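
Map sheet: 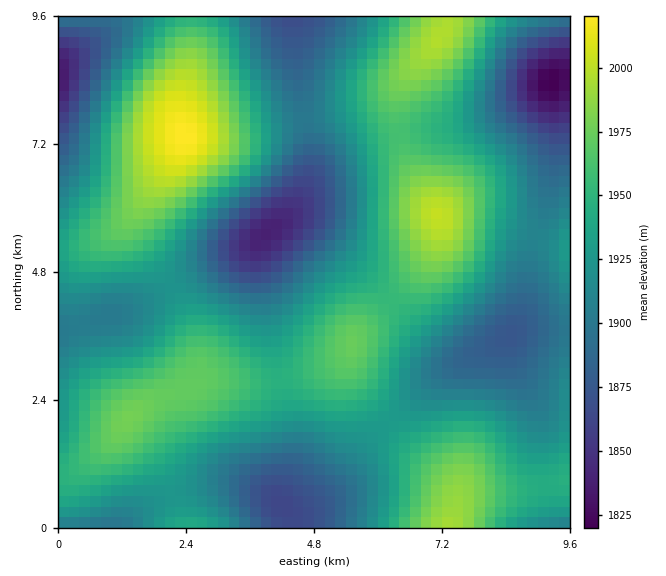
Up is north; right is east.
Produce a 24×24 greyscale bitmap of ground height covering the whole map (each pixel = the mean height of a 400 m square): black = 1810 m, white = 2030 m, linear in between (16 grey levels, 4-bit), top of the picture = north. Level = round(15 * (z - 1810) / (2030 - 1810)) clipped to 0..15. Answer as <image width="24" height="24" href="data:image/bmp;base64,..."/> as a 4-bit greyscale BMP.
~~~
<image width="24" height="24" href="data:image/bmp;base64,Qk2WAQAAAAAAAHYAAAAoAAAAGAAAABgAAAABAAQAAAAAACABAAATCwAAEwsAABAAAAAAAAAAAAAAABEREQAiIiIAMzMzAERERABVVVUAZmZmAHd3dwCIiIgAmZmZAKqqqgC7u7sAzMzMAN3d3QDu7u4A////AHdniIhkREZ5rMyph5mIiHdURFV4q8y6maqZiHZVRVZ4q8ypmZq6qYd2Zmd4mrupiJq7upmId4iImaqYeIq7u7qpmZmYiIh3Z4mru7uqmaqpd2ZmZ3iZq7upmqupdlVVZ3d4mqqZmqu6h2VVVmZniZmIiau6mHZUVndneId2eJqqqYdlVoiIiHZVV4maq6h2Z5mZmGUzRXiavLqHeJq7qHQyJFeKzcuXeIq7uoZDI0aKzduXd3m8zKhkM0aKzcuYZmis3cuXVEaKvLqXZVes3u25ZVeauqmHVVes7u25dmeaqph1REac3u24dnirqpdkIjWK3dyoZniru6hTESRpvMuXVWirzLljITRXq8qGVVeKzcp1M1VWiql1RFZ5vNuXZQ=="/>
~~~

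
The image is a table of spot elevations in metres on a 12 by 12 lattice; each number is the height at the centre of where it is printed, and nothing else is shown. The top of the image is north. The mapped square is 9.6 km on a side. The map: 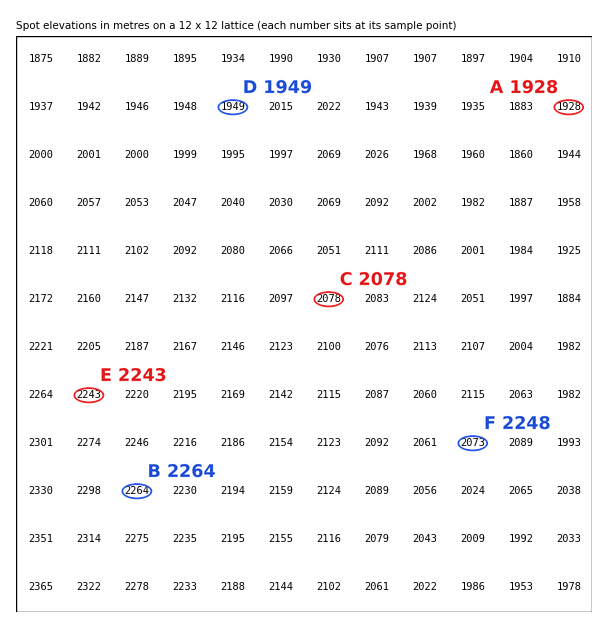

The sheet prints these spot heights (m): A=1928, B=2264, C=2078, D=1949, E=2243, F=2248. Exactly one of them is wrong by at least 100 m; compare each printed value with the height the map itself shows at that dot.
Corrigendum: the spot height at F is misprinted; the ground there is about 2073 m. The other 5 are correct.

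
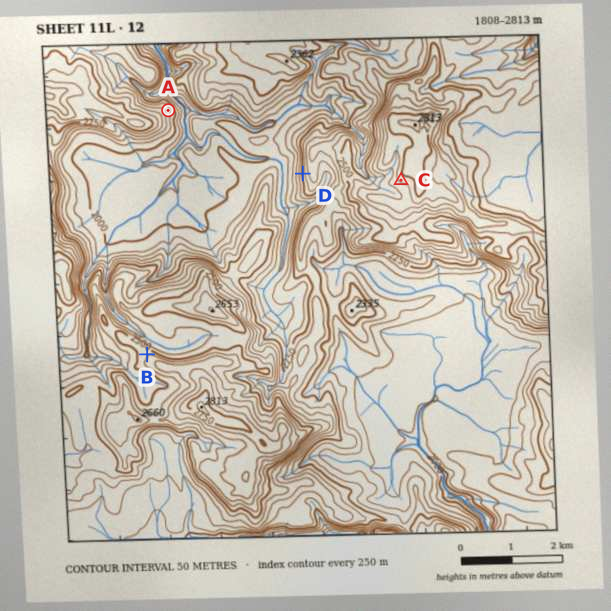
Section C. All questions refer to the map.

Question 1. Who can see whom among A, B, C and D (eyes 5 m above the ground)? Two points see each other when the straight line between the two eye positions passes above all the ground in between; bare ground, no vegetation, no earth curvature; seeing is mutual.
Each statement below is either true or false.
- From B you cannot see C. true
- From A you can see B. false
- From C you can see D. false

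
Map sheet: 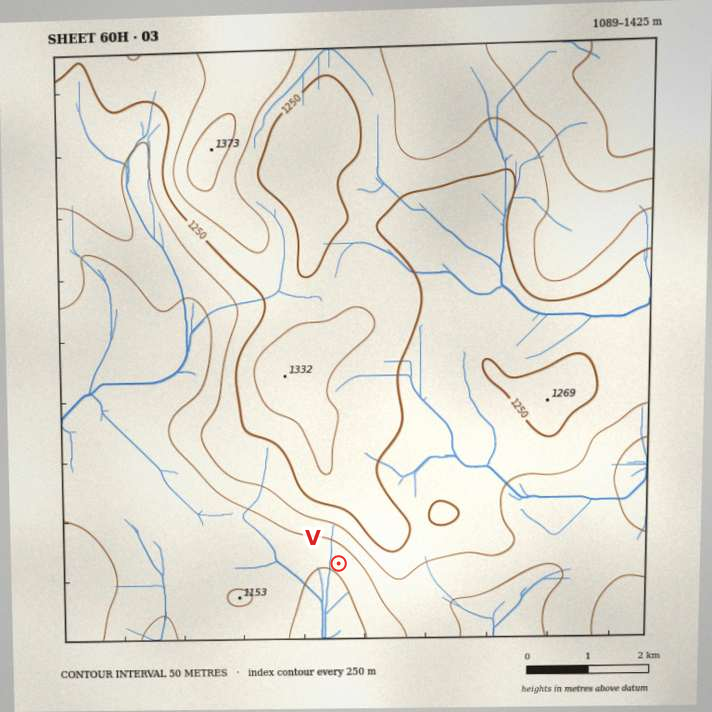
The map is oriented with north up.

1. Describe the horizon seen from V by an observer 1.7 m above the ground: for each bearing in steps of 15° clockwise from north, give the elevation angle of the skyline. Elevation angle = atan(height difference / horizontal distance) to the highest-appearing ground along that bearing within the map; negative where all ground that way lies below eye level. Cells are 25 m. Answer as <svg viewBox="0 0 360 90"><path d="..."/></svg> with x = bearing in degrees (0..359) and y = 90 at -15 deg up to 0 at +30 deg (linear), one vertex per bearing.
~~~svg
<svg viewBox="0 0 360 90"><path d="M0 43l15-2 15-2 15-2 15 0 15 3 15 4 15 4 15 4 15 4 15 4 15 2 15 0 15 0 15-1 15-2 15-1 15-1 15 2 15-1 15-2 15-3 15-4 15-4"/></svg>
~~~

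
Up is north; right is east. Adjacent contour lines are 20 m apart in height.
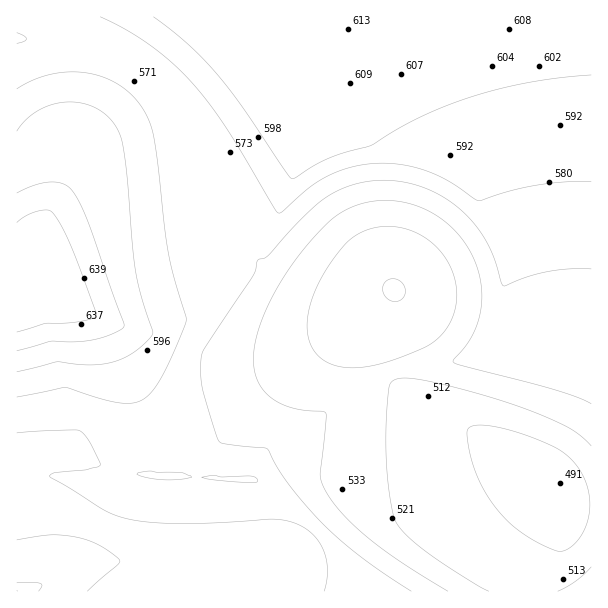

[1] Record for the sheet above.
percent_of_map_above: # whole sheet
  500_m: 97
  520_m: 85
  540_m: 74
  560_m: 57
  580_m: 34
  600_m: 21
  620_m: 4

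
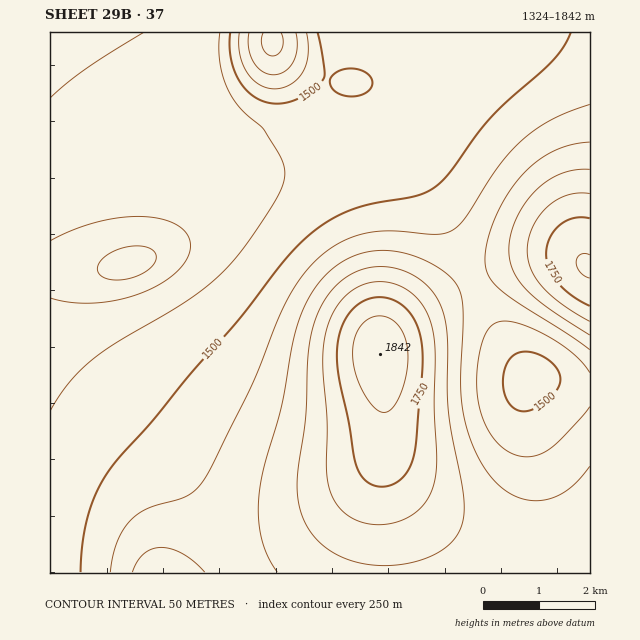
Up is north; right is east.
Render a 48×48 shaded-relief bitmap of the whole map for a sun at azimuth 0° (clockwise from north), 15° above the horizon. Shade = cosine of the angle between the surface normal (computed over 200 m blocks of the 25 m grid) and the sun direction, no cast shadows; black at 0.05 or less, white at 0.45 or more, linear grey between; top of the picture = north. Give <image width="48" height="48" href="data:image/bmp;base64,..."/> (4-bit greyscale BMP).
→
<image width="48" height="48" href="data:image/bmp;base64,Qk32BAAAAAAAAHYAAAAoAAAAMAAAADAAAAABAAQAAAAAAIAEAAATCwAAEwsAABAAAAAAAAAAAAAAABEREQAiIiIAMzMzAERERABVVVUAZmZmAHd3dwCIiIgAmZmZAKqqqgC7u7sAzMzMAN3d3QDu7u4A////AIiIiJqru6mYiHd3ZmZmZmZmZ3d4iIiIiIiIiZqru6mYiHd3ZmZmVmZmZ3d4iIiIiIiIiZqruqmYiHd3ZmZlVVZmZ3eIiIiIiIiImZqqqpmYiId3dmZVVVVmZ3iIiJmYiIiImZqqqpmYiId3dmZVVVVmZ3iImZmZmIiImZqqqZmYiIh3d2ZlVVVmd4iJmZmZmYiImZmqmZmYiIiId3ZmVVVmd4iZmqqZmYiJmZmZmZmYiIiIh3dmZVZmeImaqqqpmYiJmZmZmZmYiIiIiHd2ZmZneJmqqqqqmYiImZmZmZmZiIiIiId3ZmZ3iJmqqqqqmYiImZmZmZmZmZmYiIh3d3d3iZqqqqqqqYiImZmZmZmZmZmZiIh3d3d4iZqqqqqqqoiImZmZmZmZmZmZiIh3d3d4iZqqqqqqqoiImZmZmZmZmZmYiId3d3d4iZmqqqqqqoiImZmZmZmZmZmYiHd2Zmd4iJmZmZqqqoiImZmZmZmZmZmYiHdmZmd3iIiZmZmZmYiJmZmZmZmZmZmYiHdmZmd3eIiIiImZiImZmZmZmZmZmZmYiHdmZmd3d4h3iIh3dpmZmZmZmZmZmZmYiHd3d3d3d3d3d3ZlVJmZmZmZmZmZmZmZiIiIiIiIiHd2ZlVDMpmZmZmZmZmZmZmZmZmZmZmZiHdmVUMhEZmaqqqZmZmZmZmZmZqqq7qpmIdmVDIQAJqqqqqqqpmZmZmaqqu7zMu6mYdlQyEAAJqru7u6qqqZmZmqq7zN3dzLqYdlQyEQEZqrzMzLuqqpmZqqu8zd7u3LuodlQyIiI5mqvN3cu6qqmaqqu83e7u3cuph2VDMzRYiJmrzMu6qpmaqqu83e7u3cuph2ZVVVZnd3d3iaqqmZmZqqu83e7u3cupiHdmZ3iHdmVEVXeJmZmZmqu8zd7t3MupmIh4iJmXdmVERFZ3iJmZmqq7zN3dzLuqmZiZmaqnd2ZVVVZneIiZmaqrvMzMy7qqmZmaqru3d3dmZmZneIiImZqqu7u7u6qqmaqqu7zIh3d3d3d3eIiIiZmaqqu7qqqqqqqru8zIiId3d3d3eIiIiJmZmqqqqqmZqqq7vMzIiIiIh3d4iIiIiIiJmZmZmZmZmqq7vMzIiIiIiIiIiIiIiIiIiImZmZmZmqq7vMzIiIiIiIiIiIiIiIiIiIiIiImZmaq7vMzIiIiIiIiIiIiId3d3d3iIiIiZmaqru7u4iIiIiIiIiIiHd3d3d3d3iIiJmaqru7u4iIiIiIiIiIh3Znd3d3d3eIiImZqqq7u4iIiIiIiIiIdlRFZ3d3d3eIiImZmqqqqoiIiIiIiIiHZDIjVnZnd3eIiImZmaqqqoiIiIiIiIiHUxESRnd3d4iIiImZmZqqqoiIiIiIiIiGQhESRniIiIiIiImZmZmZmYiIiIiIiIiGQyIjRomZmZmZmZmZmZmZmYiIiIiIiIiGVENEZ5qqqZmZmZmZmZmZmYiIiIiIiIiHdmZmeJqqqqmZmZmZmZmZmIiIiIiIiIiId3d4iZqqqqmZmZmZiIiIiA=="/>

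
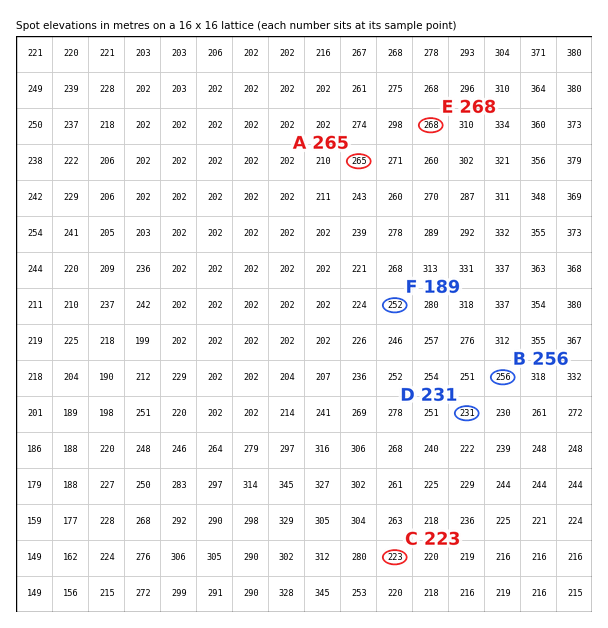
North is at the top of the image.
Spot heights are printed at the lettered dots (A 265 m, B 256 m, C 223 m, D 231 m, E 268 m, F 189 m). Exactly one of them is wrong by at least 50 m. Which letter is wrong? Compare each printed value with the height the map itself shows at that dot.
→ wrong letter F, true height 252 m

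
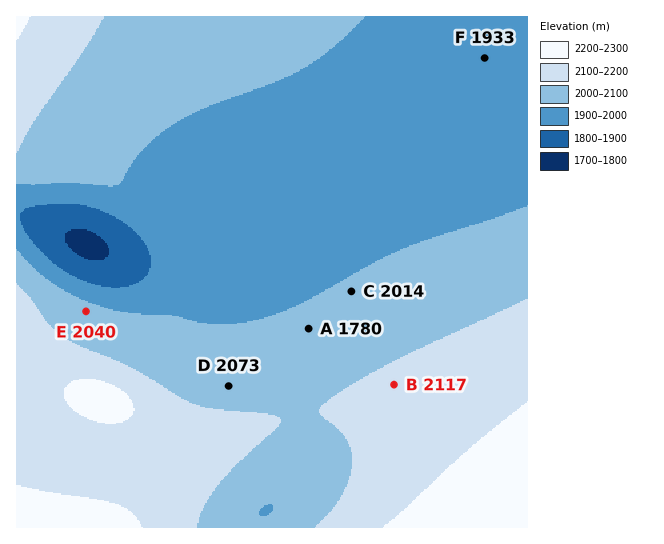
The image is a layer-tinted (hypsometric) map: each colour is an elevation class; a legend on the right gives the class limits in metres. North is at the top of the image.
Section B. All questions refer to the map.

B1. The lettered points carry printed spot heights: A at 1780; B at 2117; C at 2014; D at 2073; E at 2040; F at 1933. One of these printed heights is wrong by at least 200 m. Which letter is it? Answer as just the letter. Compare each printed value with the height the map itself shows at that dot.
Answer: A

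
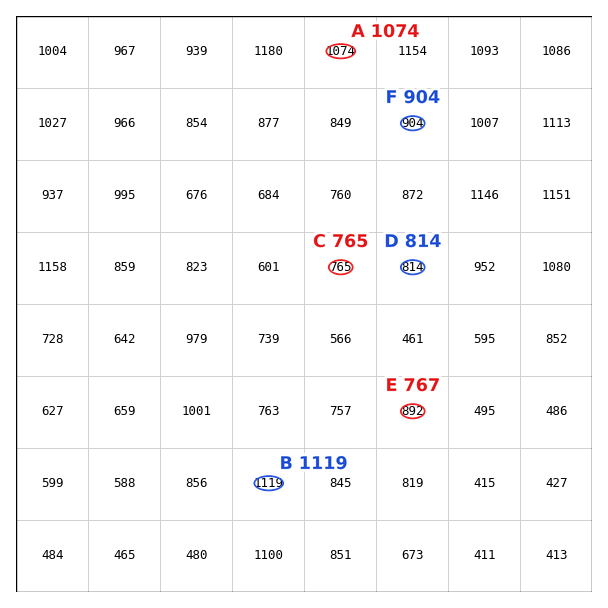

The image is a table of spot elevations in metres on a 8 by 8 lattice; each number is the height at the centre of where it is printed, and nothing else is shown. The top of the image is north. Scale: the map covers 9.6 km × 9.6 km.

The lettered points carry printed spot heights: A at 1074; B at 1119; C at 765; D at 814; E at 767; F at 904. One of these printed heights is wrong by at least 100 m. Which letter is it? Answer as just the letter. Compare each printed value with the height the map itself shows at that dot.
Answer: E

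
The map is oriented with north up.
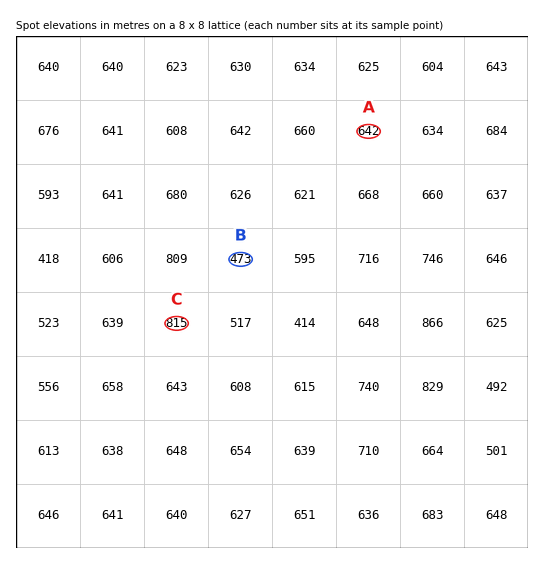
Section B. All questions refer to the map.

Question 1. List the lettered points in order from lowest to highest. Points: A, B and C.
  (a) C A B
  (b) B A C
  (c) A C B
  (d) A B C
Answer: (b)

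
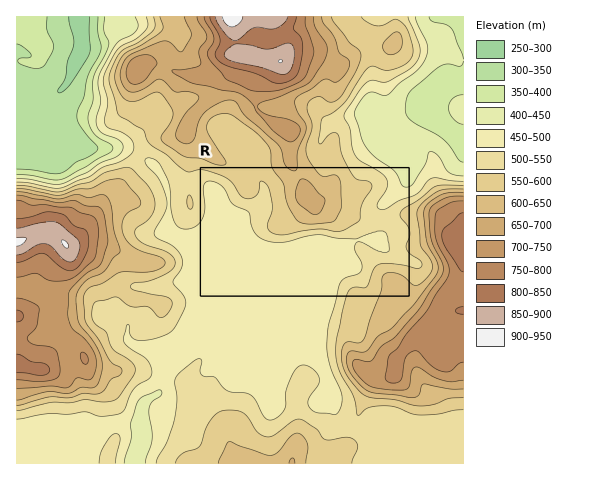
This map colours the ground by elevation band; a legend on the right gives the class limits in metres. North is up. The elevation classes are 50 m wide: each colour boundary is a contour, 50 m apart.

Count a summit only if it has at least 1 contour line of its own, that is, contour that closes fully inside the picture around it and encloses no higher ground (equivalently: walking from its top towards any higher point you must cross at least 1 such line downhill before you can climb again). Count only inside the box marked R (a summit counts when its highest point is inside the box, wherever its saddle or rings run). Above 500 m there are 1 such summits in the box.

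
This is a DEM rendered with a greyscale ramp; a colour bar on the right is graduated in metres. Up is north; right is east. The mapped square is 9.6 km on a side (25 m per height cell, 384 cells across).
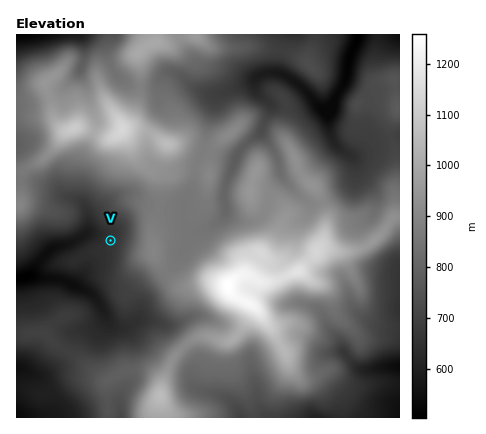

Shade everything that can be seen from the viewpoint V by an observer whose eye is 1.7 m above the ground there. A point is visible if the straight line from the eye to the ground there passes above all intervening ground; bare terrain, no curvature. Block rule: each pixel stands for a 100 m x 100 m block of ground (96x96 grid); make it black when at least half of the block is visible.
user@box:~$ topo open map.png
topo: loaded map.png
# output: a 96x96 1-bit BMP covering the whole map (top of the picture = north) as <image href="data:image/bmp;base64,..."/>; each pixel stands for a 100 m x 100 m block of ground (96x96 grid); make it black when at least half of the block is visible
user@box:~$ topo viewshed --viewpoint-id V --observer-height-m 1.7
<image width="96" height="96" href="data:image/bmp;base64,Qk2+BAAAAAAAAD4AAAAoAAAAYAAAAGAAAAABAAEAAAAAAIAEAAATCwAAEwsAAAIAAAAAAAAA////AAAAAAAAAAAEAAAAAAAAAAAAAAAGAAAAAAAAAAAAAAAHAAAAAAAAAAAAAAAHgAAAAAAAAAAAAAAHwAAAAAAAAAAAAAAD4AAAAAAAAAAAAAAD+AAAAAAAAAAAAAAD+AAAAAAAAAAAAAAB/AAAAAAAAAAAAAQA/AAAAAAAAAAAAB8A/AAAAAAAAAAAAB/A/AAAAAAAAAAAAD/8cAAAAAAAAAAAAP/4AAAAAAAAAAAAAf/wAAAAAAAAAAAAA+AAAAAAAAAAAAAAB8AAAAAAAAAAAAAAH4AAAAAAAAAAAAAAPwAAAAAAAAAAAAAAYgAAAAAAAAAAAAAAwAAAAAAAAAAAAAA/gAAAAAAAAAAAAAD/gAAAAAAAAAAAAAD/gAAAAAAAAAAAAAD/wAAAAAAAAAAAAAD//4AAAAAAAAAAAAD//4AAAAAAAAAAAAD//4AAAAAAAAAAAAD//wAAAAAAAAAAAAD/+AAAAAAAAAAAAAAf4AAAAAAAAAAAAAAAAAAAAAAAAAAAAAAAAAAAAAAAAAAAAAAAAAAAAAAAAAAAAAAAAAAAAAAAAAAAAAAAAAAAAAAAAAAAAAAAAABAAAAAAAAAAAAAAABgAAAAAAAAAADAAABwAAAAAAAAAADwAwB4AAAAAAAAAAB4A8B8AAAAAAAAAAB8AOB+AAAAAAAAAAB/ADz+AAAAAAAAAAB/gB//AAAAAAAAAAB/+Af/AAAAAAAAAAB//gP/AAAAAAAAAAB//4f/AAAAAAAAAAB/////AAAAAAAAAAB/////AAAAAAAAAAB/////AAAAAAAAAAB/P/P+AAAAAAAAAAB/D/H+AAAAAAAAAAB+A/D+AAAAAAAAAAB+A/h4AAAAAAAAAAA+A/gAAAAAAAAAAAA/D/8AAAAAAAAAAAA///+AAAAAAAAAAAA////AAAAAAAAAAAA////wAAAAAAAAAAA////wAAAAAAAAAAA////8AAAAAAAAAAA////+AAAAAAAAAAAf///+AAAAAAAAAAAH//58AAAAAAAAAAAB///8AAAAAAAAAAAA///8AAAAAAAAAAAAf//8AAAAAAAAAAAAf//4AAAAAAAAAAAAP//4AAAAAAAAAAAAP+DwAAAAAAAAAAAAH+AAAAAAAAAAAAAAB+AAAAAAAAAAAAAAAIAAAAAAAAAAAAAAAAAAAAAAAAAAAAAAAAAAAAAAAAAAAAAAAAAAAAAAAAAAAAAAAAAAAAAAAAAAAAAAAAAAAAAAAAAAAAAAAAAAAAAAAAAAAAAAAAAAAAAAAAAAAAAAAAAAAAAAAAAAAAAAAAAAAAAAAAAAAAAAAAAAAAAAAAAAAAAAAAAAAAAAAAAAAAAAAAAAAAAAAAAAAAAAAAAAAAAAAAAAAAAAAAAAAAAAAAAAAAAAAAAAAAAAAAAAAAAAAAAAAAAAAAAAAAAAAAAAAAAAAAAAAAAAAAAAAAAAAAAAAAAAAAAAAAAAAAAAAAAAAAAAAAAAAAAAAAAAAAAAAAAAAAAAAAAAAAAAAAAAAAAAAAAAAAAAAAAAAAAAAAA="/>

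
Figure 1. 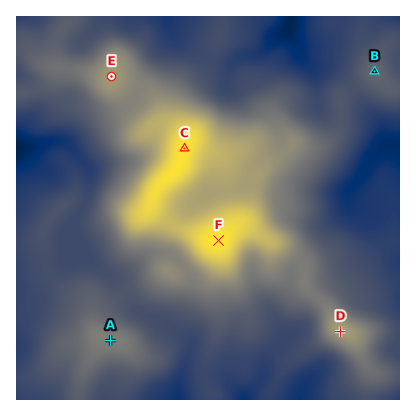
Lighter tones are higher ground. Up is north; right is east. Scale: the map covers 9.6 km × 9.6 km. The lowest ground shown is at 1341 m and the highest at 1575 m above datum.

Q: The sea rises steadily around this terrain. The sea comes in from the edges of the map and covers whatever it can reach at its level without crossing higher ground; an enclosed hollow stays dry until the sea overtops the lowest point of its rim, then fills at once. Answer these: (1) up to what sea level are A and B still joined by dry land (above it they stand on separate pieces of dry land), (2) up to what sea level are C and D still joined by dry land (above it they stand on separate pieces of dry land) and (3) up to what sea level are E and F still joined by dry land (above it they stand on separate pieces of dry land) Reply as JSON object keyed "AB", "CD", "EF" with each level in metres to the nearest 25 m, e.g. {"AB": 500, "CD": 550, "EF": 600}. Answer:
{"AB": 1400, "CD": 1450, "EF": 1475}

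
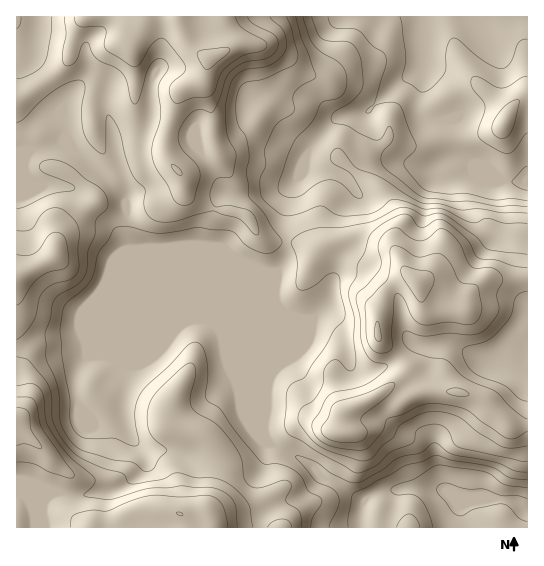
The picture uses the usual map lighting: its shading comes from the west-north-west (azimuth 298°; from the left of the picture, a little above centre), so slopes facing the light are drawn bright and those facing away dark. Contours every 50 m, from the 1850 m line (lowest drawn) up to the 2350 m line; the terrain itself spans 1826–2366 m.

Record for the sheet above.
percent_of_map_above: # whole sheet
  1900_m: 91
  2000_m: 81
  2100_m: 55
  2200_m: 23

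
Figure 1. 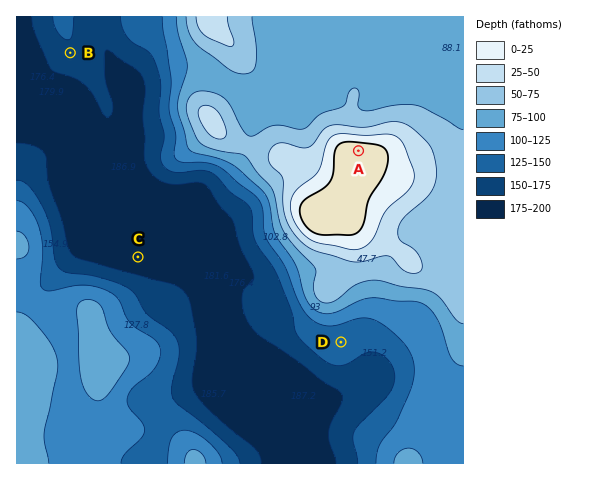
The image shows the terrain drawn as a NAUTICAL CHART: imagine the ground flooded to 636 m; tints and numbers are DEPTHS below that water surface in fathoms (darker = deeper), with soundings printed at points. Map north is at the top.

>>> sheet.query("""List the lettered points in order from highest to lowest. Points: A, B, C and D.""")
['A', 'D', 'B', 'C']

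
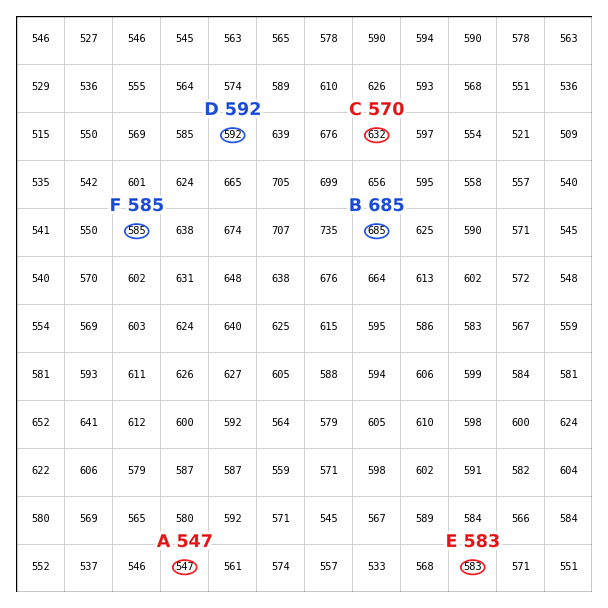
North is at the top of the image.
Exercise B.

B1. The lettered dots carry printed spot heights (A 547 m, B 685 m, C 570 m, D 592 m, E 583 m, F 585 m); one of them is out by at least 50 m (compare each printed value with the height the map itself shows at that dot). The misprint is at C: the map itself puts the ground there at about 632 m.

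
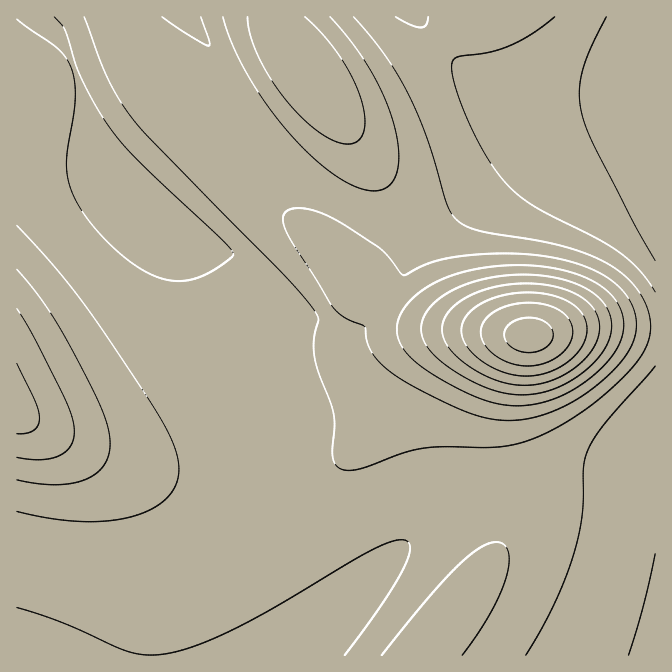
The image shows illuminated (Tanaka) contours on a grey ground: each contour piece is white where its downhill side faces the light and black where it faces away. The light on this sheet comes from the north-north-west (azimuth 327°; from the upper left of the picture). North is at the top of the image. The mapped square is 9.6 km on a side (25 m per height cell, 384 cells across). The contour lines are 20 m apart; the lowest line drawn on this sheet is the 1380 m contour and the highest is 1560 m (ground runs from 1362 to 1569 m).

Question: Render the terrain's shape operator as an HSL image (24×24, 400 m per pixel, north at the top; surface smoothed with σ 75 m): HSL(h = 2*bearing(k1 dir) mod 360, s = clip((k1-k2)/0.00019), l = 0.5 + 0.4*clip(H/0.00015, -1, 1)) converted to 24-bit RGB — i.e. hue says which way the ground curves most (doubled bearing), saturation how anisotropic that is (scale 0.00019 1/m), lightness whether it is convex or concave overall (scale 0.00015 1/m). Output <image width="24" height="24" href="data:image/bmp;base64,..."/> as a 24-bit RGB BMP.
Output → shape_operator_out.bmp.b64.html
<image width="24" height="24" href="data:image/bmp;base64,Qk32BgAAAAAAADYAAAAoAAAAGAAAABgAAAABABgAAAAAAMAGAAATCwAAEwsAAAAAAAAAAAAAgHx8gHx8gXx8gnt8hnt/j3mDmnaJnnaLj3iEYIlyOI5fLo5ZTYxmm3J1xHKMx3SOqXmIfnyKboiFb4eDdoWBe4OAfYKAfYKAgXt6gXx6gX16gX56gX57hXx9jXuDmHiJnneNkXmIY4l2Oo9jL45cT41mn3VyxHSHwXaLoHuJeIGIb4iIcoaFeYSCfIKBfYKBgnt2gn12goB2goJ3f4J5f4J8g39+i32Fl3qMnniPknqLZYl7PI9nMo9eUo5jpHtywnWCuHeJl3yNdX+JcYSHdoSFe4OCfYKBhXxvhYFvhIZwfoZyeYV1eIV5e4SAf4CEi36Kl3qOnniRk3qOZomAQI5qN49eV5FbqINyu3Z9rHmLjnqRdHuJdoCFeoKDfIKCin5ji4pkgYxndI1rb4x0c4uAdomGeoSHfn2GjX2Ml3qPnniSk3mRZ4mERY1tP5BcaZZaqYtwr3d6nnmNhneOd3iGen+DfIKCkoZWipZZb5peY5xuaJiEbpOPc4iNd4GJen2HgnyHjXyLl3qOnXiSk3iTaYiJTotsSpFSfJxZpJJqnnZ0kneJhniJfnyDfYGBnaBTba5YW7V4Xq+aY6CjaomYcH6PdXqKeHmHfnuGhX2HjXyJlXqNmneTkXWTbn6FXIZgaZNOiJ9OmJtcjoRuh3l8hH2Df3+Cd7uDcdGsY8vHXZ63YH+jZ3OWbnGOdXSJe3iGf3uFgn2Ehn2Ei3yFk3eJmHGOlGqJiWZok4pQk6I5f6I0a5ZEaoxedoV1foKDkOLVfs3UZ466XWanZGGYbmiQdW6KenSHfXiFgXqEg3yChXp8iHV1jW1ukmBol1Benj9BrVYqu5IVmrYKUqQNM5kfQZNBZYhngcaue5CgdmeXdWGSdWSOd2qKem+IfXSGgHeEhHmDhXZ9iW9zjWNkklRTlEFAlC0vnh8bvjIH3XsA3+AAWsEAC6AADZMeMY4/dpx5gXeEfmeJemOLeWaKemuIfHCGfnSFgXeEhnWFinCEkWaBmlh8o0d3qzh2six+xSeO2EmU3Y+V39WvjdeFHOR0CLlyFqVyeoyLfG+Ie2aLemSKe2iIfG2GfXKFfnWEfnaFf3SIgm2QiGOcklenk0zCkkXah0nugmT5qqX709L52tX229P4o6v4O4/+A6D+fXOQf2ePf2ONfmSKfmmHfm+FfXSDfHeDeXiEdXWIjliQmgAczb8MAL5NLnDwXnX4gJ3/scj+09342tf05NP43ML+lHj/M0T+jWmSi2KPh2KMhGaIgWyFf3KDfXaCe3mBenuBiz1WfgAoWdXAs9bUmODXAImkPtfcT9/rdt/rpdXkwb/h4rHp8on06Vn2tTngkGCBjF+CiGODhWmDgnCDfnWBfHmAgXeAiBc0oAcuYdSzXNuqcdaZo9OeACKDGLcfDsAQK8QObccUw8kZ0HsT2SwK2gkZxBk4jVxviGF1hWd6gm59gHSAfHh/hGl1fgIkxSBWbtS9bc6za8ugYtOGzT4UhRMtPbEkPKYaUZwSc5oKmpwFn3wFpF0MrkUXtDgmiV9lhGdvgW52fnV7fHl+iFNpegAoSNC4btXAb8q6c8Csb76NpwoAoC8QXbZSTa5WT5dRZItMfo1Dk5A9loI+lnRFmWdPoVpYhWtngHBvfXZ3e3p8iURniAA5Y9GybtO8XMOBVMGGjLVRewALuWoocMBkY7t5YqaNZ4uNb319f35vhoFriX9siHtviXZzj3V8gnpxfn13eX57iUx5kABTbNSqbNS1W3Olna17o880SwAguJhJfsltbM19Z7iXY42dZWWKeG6Bf3Z3g393hIJ4g4B6g318hnyAe4J4eYJ+dW+EgwB2dNGYb9emdkepaKhwc6Z4lABjsTZsh8p3eduEcsyYZ6OqYVyTeF6JgmyAgXl1hIR2gYR4gIN6gIF9gX5+eImGd4SIdRmQjC/Vd9eEQoq4VKildKeDnRt/nAxrh8J/heGPgN2bc7mrYFudfE+RilqIhWtyhoBwg4hxfodze4V2e4J5fYB8coiXbm6UXwCMitJ7dcdpgEKfcbCQgVCmcgBif7OFiuGYjOafgcujZ26kgkWalEaUjVl5i21ojYhrhY1reotsdIhvc4RzeIJ5YnOsfCurlwvBl9Z2q1KSarafbK2qbQBocVuuh9mcjeigidueeqaqikiemDabl0WIlFpwlXJlloxmi5RmeZBmbYxobIhvcYR3myKnVwA5bNRNkclyarGnbL2xkgGdjR6pfsqli+ehi+OdhLiSlVqbnDKcmzWTm0qFnF1wnnFkn4xllpxke5ZiZ5BiZYxsaoh2"/>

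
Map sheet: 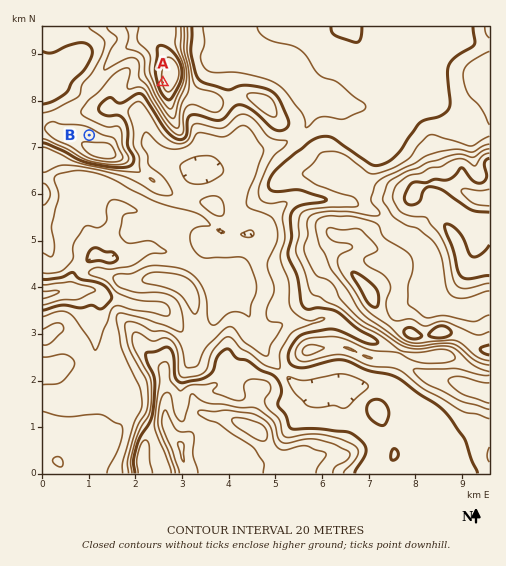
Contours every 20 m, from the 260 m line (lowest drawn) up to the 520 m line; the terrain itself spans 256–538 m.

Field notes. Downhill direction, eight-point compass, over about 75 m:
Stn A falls W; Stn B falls NE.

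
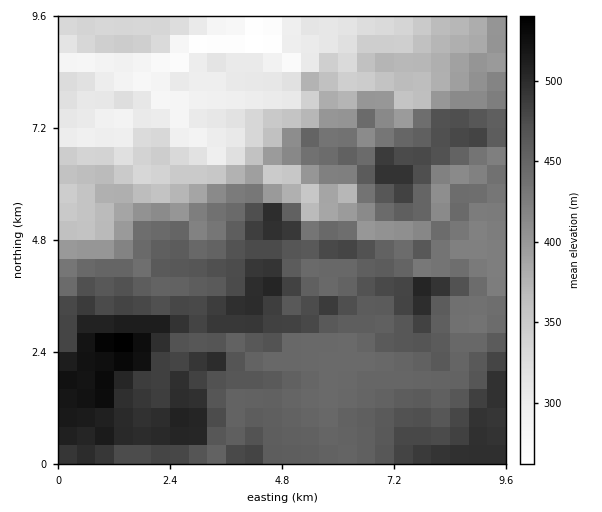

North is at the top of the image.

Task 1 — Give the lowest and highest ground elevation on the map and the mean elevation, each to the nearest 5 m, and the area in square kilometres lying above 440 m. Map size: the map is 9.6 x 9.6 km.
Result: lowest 245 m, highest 550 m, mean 420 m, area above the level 50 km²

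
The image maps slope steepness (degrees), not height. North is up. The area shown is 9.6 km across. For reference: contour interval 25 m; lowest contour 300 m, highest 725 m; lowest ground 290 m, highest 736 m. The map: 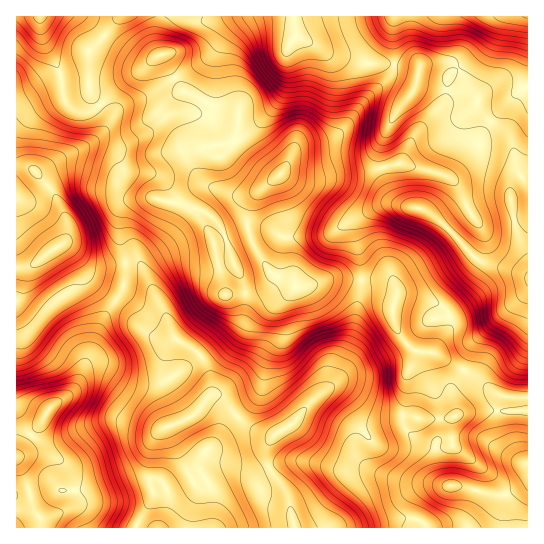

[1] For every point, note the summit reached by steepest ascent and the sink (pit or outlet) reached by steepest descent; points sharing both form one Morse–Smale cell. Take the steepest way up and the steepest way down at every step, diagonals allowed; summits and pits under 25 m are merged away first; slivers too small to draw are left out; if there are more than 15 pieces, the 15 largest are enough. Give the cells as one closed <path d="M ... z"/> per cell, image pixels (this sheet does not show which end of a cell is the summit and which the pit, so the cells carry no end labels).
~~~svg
<path d="M211 187l-8 0-5 2-13 14-15 0-19-6-16 3-9 4-6 10 0 27 5 21 12 1 4 3 26 51 8 21 19 11 9 9 5 11 4 16-1 9-18 22-30 12-7 7-4 8-3 18 0 21 3 8 6-1 20-12 6-6 1-6 12 22 0 11-5 16-1 13 20 1 2-29-4-14 2-3 7-7 8-4 16 0 12 2 15-5-2-21 4-8 7-7 15-8 12-17 16-14 5-1 0-3 9 4 9 9 17 27 13 14 11 4 13 0 12-4 25 4 0-3-13-3-9-5-8-7-3-13-31-4-24-21-8-4-11 2 8-12 4-16 13-30 8-42 0-9-31-1-24 8-11 0-4-6-18-6-1 4-14 12-9 2-24 1-12-51 35-12-1-18 10-20-26 2z"/><path d="M458 68l-10 9-1 18-3 7-31 35-14 27-33 8-24 1-23 6-16 0-21-6-26 21-9 19 1 18 11 24 14 20 18 6 4 6 11 0 24-8 31 1 0-14-8-33 0-8 8-9 20-11 14-1 24 4 15 8 44 44 50 15 0-104-11-8-8-26-29-26-3-5 0-8-12-15z"/><path d="M137 263l-12 0-1 23-24 39-9 29-14 31-10 11-19 14-8 15-23 30 18-2 12 2 12 5 8 7 6 16 0 16-6 10 16-5 8 0 18 5 36 19 45 0 7-30 0-11-12-22-1 6-6 6-25 14-4-9 2-33 5-14 7-7 30-12 8-9 11-17-1-12-8-20-9-9-19-11-31-68z"/><path d="M174 79l-21 14-32 14-16 23-10 10-59 33 15 16 14 28 3 12-3 12-2 2 7 4 21 18 11 2 21-3 2-2-5-21 0-27 3-7 8-6 20-4 19 6 15 0 18-16 8 0 20 8 15 0 13-4 18-14-7-2-11-8-23-25 3-17-1-13-25-7-22-12-9-2z"/><path d="M65 244l-12 5-20 16-17 4 1 187 23-31 8-15 19-14 10-11 14-31 9-29 24-39 1-23-30 4-8-4z"/><path d="M293 16l-43 0-8 4-17 14-9 15-13 12-28 17 7 13 9 2 22 12 25 7 1 13-3 17 23 25 14 9 5 0 6-6 9-19 6-6 31-6 11-7 26-34 24-23 4-10-26-1-18-7-20-2-35-18z"/><path d="M395 204l-14 1-20 11-8 9 2 14 5 18 1 22 25 1 10 7 2 8 23 2 20 8 7 8 3 10-18 30 30 16 10-26 55-53 0-13-17-8-20-4-13-5-44-44-15-8z"/><path d="M310 461l-24 0-17 6 18 26 8 35 63 0 40-9 21 1 7 8 77-1 0-32-18-2-28-8-51-4-41-12-26 0z"/><path d="M466 371l-5 2-9 14 0 10 4 13 0 5-5 8 1 22-16 2 0 16 3 10 4 8 6 4 14 2 28 8 12 0 0 32 24 1 1-130-21-1-9-2z"/><path d="M450 61l-20 2-11 5-25-3-3 10-24 23-26 34-11 7-31 6-6 6-12 22 22 6 16 0 23-6 24-1 33-8 14-27 32-38 3-22 9-8z"/><path d="M39 16l-23 1 0 149 10 1 9 5 12-4 15-11 28-13 14-13 5-9-2-11-6-6-11 7-12 0-13-10-4-25-17-35z"/><path d="M330 391l-7 1-10 8-20 24-15 8-7 7-4 8 0 15 2 5 17-6 24 0 29 8 26 0 41 12 42 4-5-4-6-12-2-22-16-4-9 0-12 4-13 0-11-4-13-14-17-27z"/><path d="M386 280l-25 1-8 50-13 30-4 16-7 10 10 0 8 4 24 21 31 4 5-19 0-22 9-24-15-13-6-13-2-20 4-14-2-5z"/><path d="M527 16l-28 0-15 30-25 23 6 14 12 15 0 8 3 5 29 26 8 26 10 8z"/><path d="M407 295l-9 0-5 10 2 20 6 13 15 13-9 24 0 22-4 18 15 4 35-2 3-2 0-5-4-13 0-10 12-17-31-17 16-26 0-12-8-10-8-4z"/>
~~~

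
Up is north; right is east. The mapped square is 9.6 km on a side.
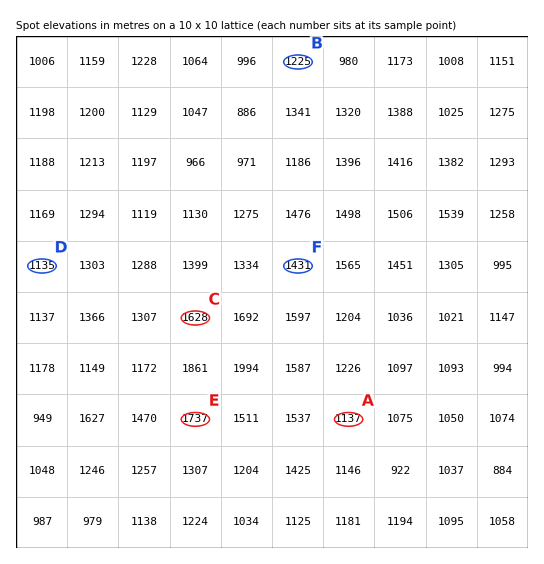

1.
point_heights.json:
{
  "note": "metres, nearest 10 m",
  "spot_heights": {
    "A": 1140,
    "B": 1230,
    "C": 1630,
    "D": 1140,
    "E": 1740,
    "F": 1430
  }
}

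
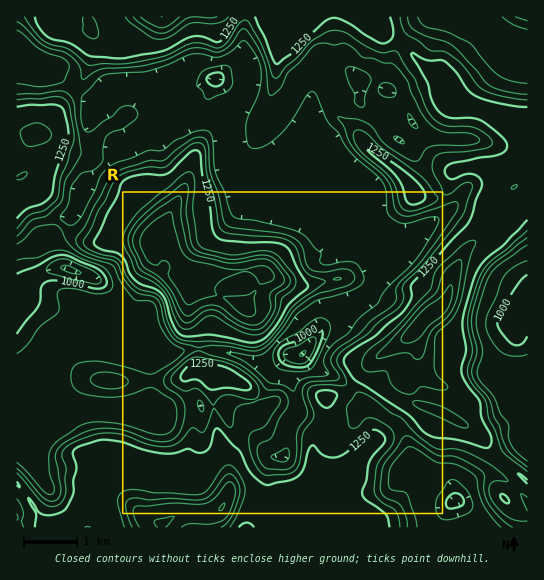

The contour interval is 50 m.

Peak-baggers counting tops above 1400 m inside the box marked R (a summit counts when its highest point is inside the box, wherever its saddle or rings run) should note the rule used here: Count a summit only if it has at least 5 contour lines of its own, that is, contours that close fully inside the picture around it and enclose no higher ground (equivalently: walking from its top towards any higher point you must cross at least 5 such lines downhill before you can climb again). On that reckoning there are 1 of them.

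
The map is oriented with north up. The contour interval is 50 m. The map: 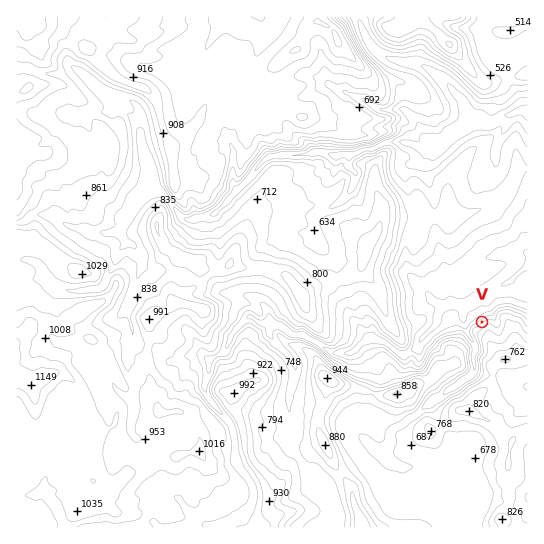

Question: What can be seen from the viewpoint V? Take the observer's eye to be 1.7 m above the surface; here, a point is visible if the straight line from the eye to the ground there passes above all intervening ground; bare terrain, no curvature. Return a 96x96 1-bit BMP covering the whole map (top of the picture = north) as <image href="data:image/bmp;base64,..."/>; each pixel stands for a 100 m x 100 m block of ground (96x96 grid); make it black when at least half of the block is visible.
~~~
<image width="96" height="96" href="data:image/bmp;base64,Qk2+BAAAAAAAAD4AAAAoAAAAYAAAAGAAAAABAAEAAAAAAIAEAAATCwAAEwsAAAIAAAAAAAAA////AAAAAAAAAAAAAAAAAAAAAAAAAAAAAAAAAAAAAAAAAAAAAAAAAAAAAAAAAAAAAAAAAAAAAAAAAAAAAAAAAAAAAAAAAAAAAAAAAAAAAAAAAAAAAAAAAAAAAAAAAAAAAAAAAAAAAAAAAAAAAAAAAAAAAAAAAAAAAAAAAAAAAAAAAAAAAAAAAAAAAAAAAAAAAAAAAAAAAAAAAAAAAAAAAAAAAAAAAAAAAAAAAAAAAAAAAAAAAAAAAAAAAAAAAAAAAAAAAAAAAAAAAAAAAAAAAAAAAAAAAAAAAAAAAAAAAAAAAAAAAAAAAAAAAAAAAAAAAAAAAAAAAAAAAAAAAAAAAAAAAAAAAAAAAAAAAAAAAAAAAAAAAAAAAAAAAAAAAAAAAAAAAAAAAAAAAAAAAAAAAAAAAAAAAAAAAAAAAAAAAAAAAAAAAAAADgAAAAAMAAAAAAAAHwAAAAAHAAAAAAAAPwAAAAABAAAAAAAAfAAAAAAAAAAAAAAAfAAAAAAAAAAAAAAAYAYAAAAAAAAAAAAAwA4AEAAAAAAAAAABAAAAMAAAAAAAAAAAAADAcAAAAAAAAAAAAADg8AAAAAAAAAAAQAH48AAAAAAAAAAAwAH88gAAAAAAAAAAwAP8dwAAAAAAAAABwAP+fwAAAAAAAAABgAf+fyAAAAAAAAADgAf//8AAAAAAAAADgAf//+AAAAAAAAADAA////AAAAAAAAAHAA////gAAAAAAAAGAA////4AAAAAAAAIAD////8AAAAAAAAAAP////8AAAAAAAAAAH////8AAAAAAAAAAH////8AAAAAAAAAAH///4UAAAAAAAAAAH+//+AAAAAAAAAAAD+///8AAAAAAAAAAD+///8AAAAAAAAAAB+///8AAAAAAAAAAA+///8AAAAAAAAAAA+///8AAAAAAAAAAAf///8AAAAAAAAAAAfcP/8AAAAAAAAAAAeYA/8AAAAAAAAAAAeIAH8AAAAAAAAAAAMAAD8AAAAAAAAAAAAAAA8AAAAAAAAAAAAAAA8AAAAAAAAAAAAAAAcAAAAAAAAAAAgAAAcAAAAAAAAAAAgAAAMAAAAAAAAAAAgAAAAAAAAAAAAAAAgAAAAAAAAAAAAAAAgAAAAAAAAAAAAAAAAAAAAAAAAAAAAAAAAAAAAAAAAAAAAAAAAAAAAAAAAAAAAAA/wAAAAAAAAAAAAAAAYAAAAAAAAAAAAAABIAAAAAAAAAAAAAAf4AAAAAAAAAAAAAAgAAAAAAAAAAAAAAAAAAAAAAAAAAAAAAAAYAAAAAAAAAAAAAAB4AAAAAAAAAAAAAAD4AAYAAAAAAAAAAAH4AA8AAAAAAAAAAAP4AB+EAAAAAAAAAAfAADgcAAAAAAAAAB+AAHAAAAAAAAAAAH8AAOAAAAAAAAAAfHwAA8AAAAAAAAAA/PgAB8AAAAAAAAAAPnAAH4AAAAAAAAAADjAPv4AAAAAAAAAADgA//AAAAAAAAAAADgA/+ABwAAAAAAAADgB/8AAIAAAAAAAABAAA4AAAAAAAAAAAAAAAAAAA="/>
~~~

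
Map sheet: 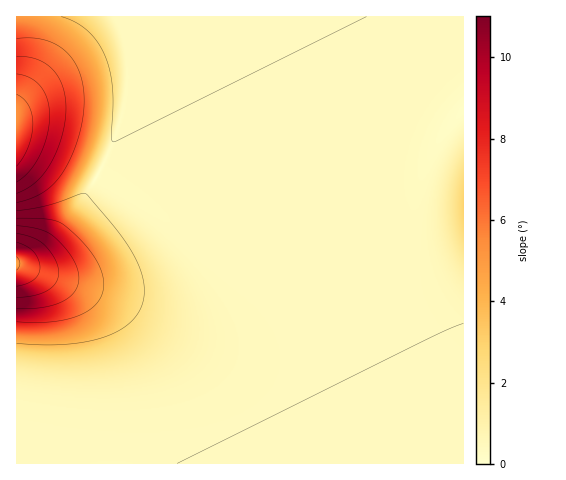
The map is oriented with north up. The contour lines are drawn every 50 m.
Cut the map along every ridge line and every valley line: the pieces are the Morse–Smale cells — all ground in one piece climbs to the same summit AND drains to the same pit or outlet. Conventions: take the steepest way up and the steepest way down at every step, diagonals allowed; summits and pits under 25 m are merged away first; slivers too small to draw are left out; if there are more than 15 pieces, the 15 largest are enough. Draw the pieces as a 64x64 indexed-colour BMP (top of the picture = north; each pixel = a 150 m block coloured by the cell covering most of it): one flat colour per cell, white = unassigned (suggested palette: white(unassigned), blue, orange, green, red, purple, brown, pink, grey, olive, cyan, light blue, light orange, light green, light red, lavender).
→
<image width="64" height="64" href="data:image/bmp;base64,Qk12CAAAAAAAAHYAAAAoAAAAQAAAAEAAAAABAAQAAAAAAAAIAAATCwAAEwsAABAAAAAAAAAA////ALR3HwAOf/8ALKAsACgn1gC9Z5QAS1aMAMJ34wB/f38AIr28AM++FwDox64AeLv/AIrfmACWmP8A1bDFABEREREREREREREREREREREREREREREREREREREREREREREREREREREREREREREREREREREREREREREREREREREREREREREREREREREREREREREREREREREREREREREREREREREREREREREREREREREREREREREREREREREREREREREREREREREREREREREREREREREREREREREREREREREREREREREREREREREREREREREREREREREREREREREREREREREREREREREREREREREREREREREREREREREREREREREREREREREREREREREREREREREREREREREREREREREREREREREREREREREREREREREREREREREREREREREREREREREREREREREREREREREREREREREREREREREREREREREREREREREREREREREREREREREREREREREREREREREREREREREREREREREREREREREREREREREREREREREREREREREREREREREREREREREREREREREREREREREREREREREREREREREREREREREREREREREREREREREREREREREREREREREREREREREREREREREREREREREREREREREREREREREREREREREREREREREREREREREREREREREREREREREREREREREREREREREREREREREREREREREREREREREREREREREREREREREREREREREREREREREREREREREREREREREREREREREREREREREREREREREREREREREREREREREREREREREREREREREREREREREREREREREREREREREREREREREREREREREREREREREREREREREREREREREREREREREREREREREREREREREREREREREREREREREREREREREREREREREREREREREREREREREREREREREREREREREREREREREREREREREREREREREREREREREREREREREREREREREREREREREREREREREREREREREREREREREREREREREREREREREREREREREREREREREREREREREREREREREREREREREREREREREREREREREREREREREREREREREREREREREREREREREREREREREREREREREREREREREREREREREREREREREREREREREREREREREREREREREREREREREiERERERERERERERERERERERERERERERERERERERERESIiERERERERERERERERERERERERERERERERERERERERIiIhEREREREREREREREREREREREREREREREREREREREiIiIRERERERERERERERERERERERERERERERERERERESIiIiERERERERERERERERERERERERERERERERERERERIiIiIREREREREREREREREREREREREREREREREREREREiIiIiERERERERERERERERERERERERERERERERERERESIiIiIhERERERERERERERERERERERERERERERERERERIiIiIiEREREREREREREREREREREREREREREREREREREiIiIiIhERERERERERERERERERERERERERERERERERESIiIiIiIRERERERERERERERERERERERERERERERERERIiIiIiIhEREREREREREREREREREREREREREREREREREiIiIiIiIRERERERERERERERERERERERERERERERERESIiIiIiIhERERERERERERERERERERERERERERERERERIiIiIiIiIREREREREREREREREREREREREREREREREREiIiIiIiIhERERERERERERERERERERERERERERERERESIiIiIiIiIRERERERERERERERERERERERERERERERERIiIiIiIiIhEREREREREREREREREREREREREREREREREiIiIiIiIiERERERERERERERERERERERERERERERERESIiIiIiIiIhERERERERERERERERERERERERERERERERIiIiIiIiIiEREREREREREREREREREREREREREREREREiIiIiIiIiIRERERERERERERERERERERERERERERERESIiIiIiIiIhERERERERERERERERERERERERERERERERIiIiIiIiIiIREREREREREREREREREREREREREREREREiIiIiIiIiIhERERERERERERERERERERERERERERERESIiIiIiIiIiERERERERERERERERERERERERERERERERIiIiIiIiIiIREREREREREREREREREREREREREREREREiIiIiIiIiIhERERERERERERERERERERERERERERERESIiIiIiIiIiERERERERERERERERERERERERERERERERIiIiIiIiIiIREREREREREREREREREREREREREREREREiIiIiIiIiIhERERERERERERERERERERERERERERERESIiIiIiIiIiERERERERERERERERERERERERERERERERIiIiIiIiIiEREREREREREREREREREREREREREREREREiIiIiIiIiIRERERERERERERERERERERERERERERERESIiIiIiIiIhERERERERERERERERERERERERERERERER"/>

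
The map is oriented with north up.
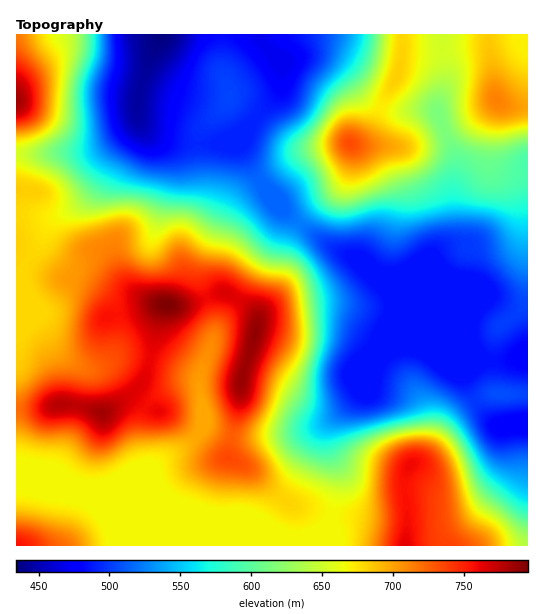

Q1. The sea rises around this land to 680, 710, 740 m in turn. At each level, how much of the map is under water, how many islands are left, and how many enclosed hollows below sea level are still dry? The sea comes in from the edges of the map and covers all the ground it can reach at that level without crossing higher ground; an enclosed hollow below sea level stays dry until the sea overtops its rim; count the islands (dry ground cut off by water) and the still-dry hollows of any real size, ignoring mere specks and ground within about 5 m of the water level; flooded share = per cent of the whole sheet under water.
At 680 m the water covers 67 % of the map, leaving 1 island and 0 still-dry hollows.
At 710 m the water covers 80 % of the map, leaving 1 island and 0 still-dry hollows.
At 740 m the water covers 89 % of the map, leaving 1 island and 0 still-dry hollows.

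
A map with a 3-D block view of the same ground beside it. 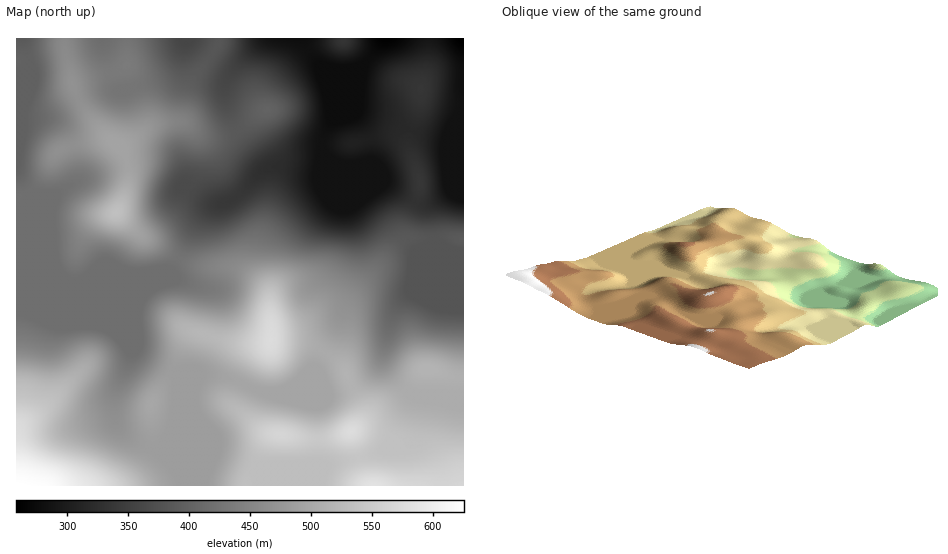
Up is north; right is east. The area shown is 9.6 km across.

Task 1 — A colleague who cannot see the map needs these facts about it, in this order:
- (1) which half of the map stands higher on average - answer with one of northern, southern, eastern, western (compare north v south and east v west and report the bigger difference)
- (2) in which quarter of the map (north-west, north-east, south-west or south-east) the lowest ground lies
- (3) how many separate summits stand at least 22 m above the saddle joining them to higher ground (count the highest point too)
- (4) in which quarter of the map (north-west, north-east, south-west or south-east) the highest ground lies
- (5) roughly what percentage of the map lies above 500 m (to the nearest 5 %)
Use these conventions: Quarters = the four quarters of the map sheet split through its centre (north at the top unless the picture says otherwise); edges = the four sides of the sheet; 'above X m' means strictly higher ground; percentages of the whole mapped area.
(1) The southern half stands higher on average than the northern half.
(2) Look to the north-east quarter for the lowest ground.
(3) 6 summits rise at least 22 m above their surroundings.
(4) The highest ground is in the south-west quarter.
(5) Roughly 25 % of the ground is higher than 500 m.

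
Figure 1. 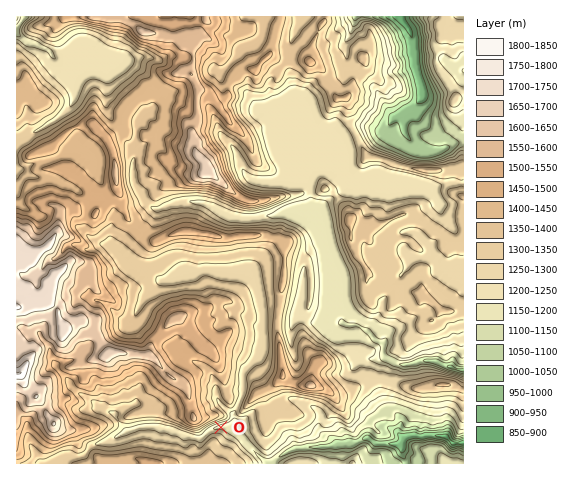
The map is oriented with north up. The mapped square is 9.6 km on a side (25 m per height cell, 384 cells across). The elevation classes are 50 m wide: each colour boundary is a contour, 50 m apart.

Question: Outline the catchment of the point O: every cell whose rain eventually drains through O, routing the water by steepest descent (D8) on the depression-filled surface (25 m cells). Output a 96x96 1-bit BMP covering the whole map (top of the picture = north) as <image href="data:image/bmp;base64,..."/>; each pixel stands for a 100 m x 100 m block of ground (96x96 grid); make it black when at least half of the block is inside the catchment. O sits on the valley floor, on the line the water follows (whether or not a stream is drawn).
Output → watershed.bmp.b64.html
<image width="96" height="96" href="data:image/bmp;base64,Qk2+BAAAAAAAAD4AAAAoAAAAYAAAAGAAAAABAAEAAAAAAIAEAAATCwAAEwsAAAIAAAAAAAAA////AAAAAAD//////4AAAAAAAAD//////4AAAAAAAAD//////4AAAAAAAAD//////8AAAAAAAAD//////8AAAAAAAAD//////+AAAAAAAAD///////AAAAAAAAD///////AAAAAAAAD///////AAAAAAAAD///////AAAAAAAAD//////AAAAAAAAAD//////AAAAAAAAAD//////AAAAAAAAAD/////+AAAAAAAAAD/////+AAAAAAAAAD/////+AAAAAAAAAD/////8AAAAAAAAAD/////4AAAAAAAAAD/////wAAAAAAAAAD/////AAAAAAAAAAD////+AAAAAAAAAAD////+AAAAAAAAAAD////8AAAAAAAAAAD////AAAAAAAAAAAD///AAAAAAAAAAAAD//+AAAAAAAAAAAAD//8AAAAAAAAAAAAD//8AAAAAAAAAAAAD//4AAAAAAAAAAAAD/3wAAAAAAAAAAAAD/xAAAAAAAAAAAAAD/gAAAAAAAAAAAAAD/gAAAAAAAAAAAAAD/AAAAAAAAAAAAAAACAAAAAAAAAAAAAAAAAAAAAAAAAAAAAAAAAAAAAAAAAAAAAAAAAAAAAAAAAAAAAAAAAAAAAAAAAAAAAAAAAAAAAAAAAAAAAAAAAAAAAAAAAAAAAAAAAAAAAAAAAAAAAAAAAAAAAAAAAAAAAAAAAAAAAAAAAAAAAAAAAAAAAAAAAAAAAAAAAAAAAAAAAAAAAAAAAAAAAAAAAAAAAAAAAAAAAAAAAAAAAAAAAAAAAAAAAAAAAAAAAAAAAAAAAAAAAAAAAAAAAAAAAAAAAAAAAAAAAAAAAAAAAAAAAAAAAAAAAAAAAAAAAAAAAAAAAAAAAAAAAAAAAAAAAAAAAAAAAAAAAAAAAAAAAAAAAAAAAAAAAAAAAAAAAAAAAAAAAAAAAAAAAAAAAAAAAAAAAAAAAAAAAAAAAAAAAAAAAAAAAAAAAAAAAAAAAAAAAAAAAAAAAAAAAAAAAAAAAAAAAAAAAAAAAAAAAAAAAAAAAAAAAAAAAAAAAAAAAAAAAAAAAAAAAAAAAAAAAAAAAAAAAAAAAAAAAAAAAAAAAAAAAAAAAAAAAAAAAAAAAAAAAAAAAAAAAAAAAAAAAAAAAAAAAAAAAAAAAAAAAAAAAAAAAAAAAAAAAAAAAAAAAAAAAAAAAAAAAAAAAAAAAAAAAAAAAAAAAAAAAAAAAAAAAAAAAAAAAAAAAAAAAAAAAAAAAAAAAAAAAAAAAAAAAAAAAAAAAAAAAAAAAAAAAAAAAAAAAAAAAAAAAAAAAAAAAAAAAAAAAAAAAAAAAAAAAAAAAAAAAAAAAAAAAAAAAAAAAAAAAAAAAAAAAAAAAAAAAAAAAAAAAAAAAAAAAAAAAAAAAAAAAAAAAAAAAAAAAAAAAAAAAAAAAAAAAAAAAAAAAAAAAAAAAAAAAAAAAAAAAAAAAAAAAAAAAAAAAAAAAAAAAAAAAAAAAAAAAAAAAAAAAAAAAAAAAAAAAAAAAAAAAAAAAAAAAAAAAAAAAAAAAAAAAAA="/>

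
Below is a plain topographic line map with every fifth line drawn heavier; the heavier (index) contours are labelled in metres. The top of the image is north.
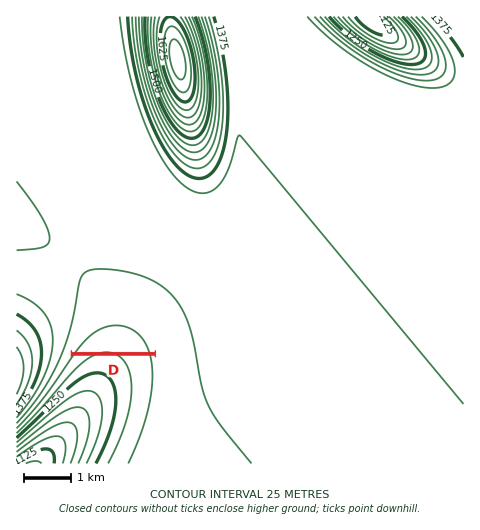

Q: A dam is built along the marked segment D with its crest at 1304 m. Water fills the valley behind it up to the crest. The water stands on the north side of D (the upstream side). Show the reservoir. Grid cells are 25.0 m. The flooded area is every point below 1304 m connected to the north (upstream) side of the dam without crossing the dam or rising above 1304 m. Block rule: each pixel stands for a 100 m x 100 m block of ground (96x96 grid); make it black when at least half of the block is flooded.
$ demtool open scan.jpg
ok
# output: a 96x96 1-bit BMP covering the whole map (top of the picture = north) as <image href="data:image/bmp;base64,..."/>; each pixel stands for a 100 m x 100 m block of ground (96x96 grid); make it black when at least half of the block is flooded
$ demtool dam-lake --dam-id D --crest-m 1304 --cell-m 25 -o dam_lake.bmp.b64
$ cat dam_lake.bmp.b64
<image width="96" height="96" href="data:image/bmp;base64,Qk2+BAAAAAAAAD4AAAAoAAAAYAAAAGAAAAABAAEAAAAAAIAEAAATCwAAEwsAAAIAAAAAAAAA////AAAAAAAAAAAAAAAAAAAAAAAAAAAAAAAAAAAAAAAAAAAAAAAAAAAAAAAAAAAAAAAAAAAAAAAAAAAAAAAAAAAAAAAAAAAAAAAAAAAAAAAAAAAAAAAAAAAAAAAAAAAAAAAAAAAAAAAAAAAAAAAAAAAAAAAAAAAAAAAAAAAAAAAAAAAAAAAAAAAAAAAAAAAAAAAAAAAAAAAAAAAAAAAAAAAAAAAAAAAAAAAAAAAAAAAAAAAAAAAAAAAAAAAAAAAAAAAAAAAAAAAAAAAAAAAAAAAAAAAAAAAAAAAAAAAAAAAAAAAAAAAAAAAAAAAAAAAAAAAAAAAAAAAAAAAAAAAAAAAAAAAAAAAAAAAAAAAAAAAAAAAAAAAAAAAAAAAAAAAAAAAAAAAAAAAAB//8AAAAAAAAAAAAB//4AAAAAAAAAAAAA//4AAAAAAAAAAAAAf/wAAAAAAAAAAAAAP/gAAAAAAAAAAAAAH/AAAAAAAAAAAAAAB8AAAAAAAAAAAAAAAAAAAAAAAAAAAAAAAAAAAAAAAAAAAAAAAAAAAAAAAAAAAAAAAAAAAAAAAAAAAAAAAAAAAAAAAAAAAAAAAAAAAAAAAAAAAAAAAAAAAAAAAAAAAAAAAAAAAAAAAAAAAAAAAAAAAAAAAAAAAAAAAAAAAAAAAAAAAAAAAAAAAAAAAAAAAAAAAAAAAAAAAAAAAAAAAAAAAAAAAAAAAAAAAAAAAAAAAAAAAAAAAAAAAAAAAAAAAAAAAAAAAAAAAAAAAAAAAAAAAAAAAAAAAAAAAAAAAAAAAAAAAAAAAAAAAAAAAAAAAAAAAAAAAAAAAAAAAAAAAAAAAAAAAAAAAAAAAAAAAAAAAAAAAAAAAAAAAAAAAAAAAAAAAAAAAAAAAAAAAAAAAAAAAAAAAAAAAAAAAAAAAAAAAAAAAAAAAAAAAAAAAAAAAAAAAAAAAAAAAAAAAAAAAAAAAAAAAAAAAAAAAAAAAAAAAAAAAAAAAAAAAAAAAAAAAAAAAAAAAAAAAAAAAAAAAAAAAAAAAAAAAAAAAAAAAAAAAAAAAAAAAAAAAAAAAAAAAAAAAAAAAAAAAAAAAAAAAAAAAAAAAAAAAAAAAAAAAAAAAAAAAAAAAAAAAAAAAAAAAAAAAAAAAAAAAAAAAAAAAAAAAAAAAAAAAAAAAAAAAAAAAAAAAAAAAAAAAAAAAAAAAAAAAAAAAAAAAAAAAAAAAAAAAAAAAAAAAAAAAAAAAAAAAAAAAAAAAAAAAAAAAAAAAAAAAAAAAAAAAAAAAAAAAAAAAAAAAAAAAAAAAAAAAAAAAAAAAAAAAAAAAAAAAAAAAAAAAAAAAAAAAAAAAAAAAAAAAAAAAAAAAAAAAAAAAAAAAAAAAAAAAAAAAAAAAAAAAAAAAAAAAAAAAAAAAAAAAAAAAAAAAAAAAAAAAAAAAAAAAAAAAAAAAAAAAAAAAAAAAAAAAAAAAAAAAAAAAAAAAAAAAAAAAAAAAAAAAAAAAAAAAAAAAAAAAAAAAAAAAAAAAAAAAAAAAAAAAAAAAAAAAAAAAAAAAAAAAA="/>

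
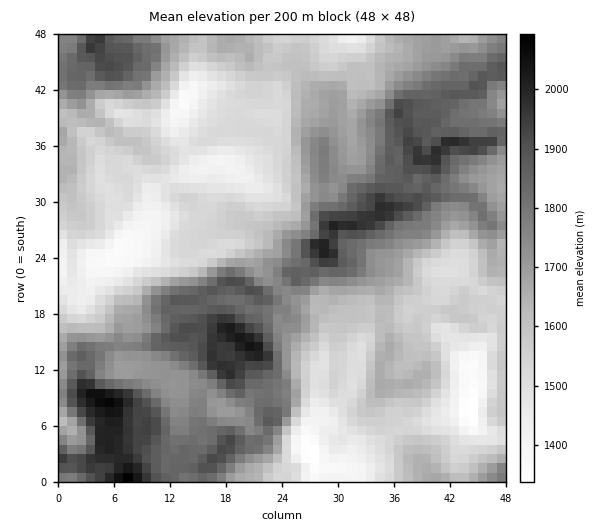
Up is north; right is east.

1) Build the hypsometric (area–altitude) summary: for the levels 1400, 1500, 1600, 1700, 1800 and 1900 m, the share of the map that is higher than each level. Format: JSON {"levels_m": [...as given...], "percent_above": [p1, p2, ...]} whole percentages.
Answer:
{"levels_m": [1400, 1500, 1600, 1700, 1800, 1900], "percent_above": [97, 84, 59, 42, 26, 10]}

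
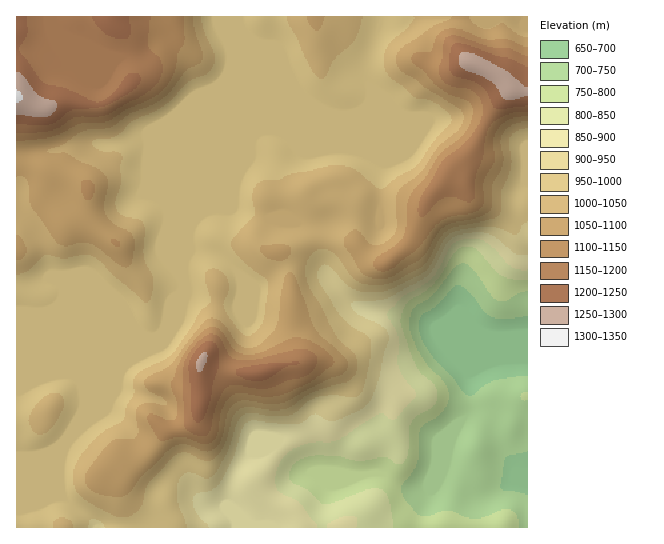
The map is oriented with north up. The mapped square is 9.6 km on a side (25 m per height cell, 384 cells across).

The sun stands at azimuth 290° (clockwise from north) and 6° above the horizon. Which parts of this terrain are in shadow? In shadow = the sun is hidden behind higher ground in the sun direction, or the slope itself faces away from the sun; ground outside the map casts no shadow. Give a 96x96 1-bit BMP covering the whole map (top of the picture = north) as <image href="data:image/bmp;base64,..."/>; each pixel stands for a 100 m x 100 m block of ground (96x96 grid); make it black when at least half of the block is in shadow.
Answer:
<image width="96" height="96" href="data:image/bmp;base64,Qk2+BAAAAAAAAD4AAAAoAAAAYAAAAGAAAAABAAEAAAAAAIAEAAATCwAAEwsAAAIAAAAAAAAA////AAAAAAAAPgAB8wAAAAAAAA8AGAAB+4AAAAAAAAYAAAAB/8AAAAYAAAAAAAfD/8AAAAfgAAAAAAf//+AAAAf8AAAAAAf//+AAAAf/AAAAAAf//+AD////AAAAAAf//+H/////gAAAAAf///P/////gAAAAAP/////////wAAAAAH/////////wAAAAAD/////////wDgAAAB/7/////////wAAAA/7/////////4AAAA/z/////////8AAAAfn/////////8HgAAPH/////////8DwAAAH/////////8D4AAAH/////////4B4AAAP/////////gB8AAAP/////////AB8AAAH////////+AA8AAAH////////8AA8AAAH////////4AAYAAAH////////wAAAAAAH////////wAAAAAAH/f//////wAAAAAAH8f//////4AAAAAAH4P//////8AAAAAAH4Dn/////8AAAAAAH8AD/////4AAAAAAH/AB/////wAAAAAAD/gA/////gAAAAAAD/gAPn///gAAAAAAB/gAHj///AAAAAAAB/AAHg////8AAAAAA/AAfg////8AAAAAA+AA/4f///8AAAAAA8AA//////8AAAAgAYAB//////8AAAAwAYAH//////8AAAAwAQAH//////8AAAB4AYAH/9////8AAAB4AcAH/z////8AAAB4AcAP/D////8AAAB4AcAP+D////8AAADwAYAP+B////9/AAD+AAAP8A//////gAP/AAAP8Af///9/AAf/AAAP8AP///9+PA/+AAAP4AH///98PA/8AAAPwAD///84OA/4AAAHgAA///8AMA/wAAAAAAAf//8AAAfwAAAAAAAP//8AAAPgAAAAAGAP//8AAAHgAAAAAGAP//8AAHgAAAAAAGAH//8AAf/AAAAAAGAH//8AAf/gAAAAACAHj/8AA//gAAAAACAHh/8AA//AAAAAACADh/8AA/+AAAAAAAAAB/8AAf8AAAAAAAAAB/8AAf4AAAAAAAAAB/8AAfwAAAAAAAAAB/8AAPgAAAAAAAAAB/8AAAAMAAAAAAAAB/8AAAf/gAAAAAAAB/8AAf//gAAAAAAAA/8AH///gAAAAAAAA/9//////AAAAAAAA////////wAAAAAAAf///////8AAAAAAAf+//////+AAAAAAAP8P//////AAAAAAAP8H//////gAAAAAAH8D//////gAAAAAAD8D+P////gAAAAAAB8AwD////AAAAAAAA84AB////AAAAAAAAd4AAf///AAAAAAAAB8AAP//+AAAAAAAAB8AAH//+AAAAAAAAB4AAD//+AAAAAAAABwAAA//+AAAAAAAAAgAAAf//AAAAAAAAAAAAAf//AAAAAAAAAAAAAPf/AAAAAAAAAAAACEf/AAAAAAAAAAAAP8//AAAAAAAAAAAAP5/+AAAMAAAAAgAAf5/8AAAMAAAAAAAAfx/wAAAOAAAAAAAA/D/AAAAOAAAAAAAA+D+AAAAMAAAAA="/>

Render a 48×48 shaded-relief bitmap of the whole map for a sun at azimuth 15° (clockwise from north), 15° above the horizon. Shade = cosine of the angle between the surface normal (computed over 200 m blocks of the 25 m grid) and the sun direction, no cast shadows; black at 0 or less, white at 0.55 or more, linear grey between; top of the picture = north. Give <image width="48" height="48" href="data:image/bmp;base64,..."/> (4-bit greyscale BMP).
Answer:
<image width="48" height="48" href="data:image/bmp;base64,Qk32BAAAAAAAAHYAAAAoAAAAMAAAADAAAAABAAQAAAAAAIAEAAATCwAAEwsAABAAAAAAAAAAAAAAABEREQAiIiIAMzMzAERERABVVVUAZmZmAHd3dwCIiIgAmZmZAKqqqgC7u7sAzMzMAN3d3QDu7u4A////AImZqnMjRmeJqql3ZmZ5qpiHeJmqqqqrqYiJqVIjVneJqZh2ZmeKqqmIiaqqqqqrund4hSE0VniJhmZVVoq7qqqpmaqZmYiaqXd3ZDRVVniHZDVVZ5u6mJmqqYiIiHd4mHd3ZWZmZUZ2QzVneImZh3iJhlZ3h2Z3d3d3d4h3djRVM0V4mHZmZmVWZVZ3d2Z3d3d3eJiIh1MzESRoiHVEREM0RWd3d2Z3d2VWeJmZmHQgABRnd3UzIjRVVniHd3iHZlVVd4mql2UwAEVndmVEM0Z2Znh2d4mGZmZlZ4mqhVeEFHdkMhJFVEVmZnZFZ4mGZod2Z3iJdoulRXZAAAA1VUNFZmQ0Voh2ZoiId3d3ialkVmUgAAASNEM1ZmVFZ4dmZoiamHd3h2U0V3QAAAEAAjRWZ3eImZiIiHiZmHd3dmZlRnQQASIAABRneJq8upmZqnd4h3d3ebuWVnZmdlQyIjZ3iavNyYiZqnd3d3d3ebuod3nO7bmId5mHeJvcqHeIiHd3d3d3d4mqu6z//tzMzNuXd6zKh3d3d3d3d3d3d3eKze7ty7vN3cuYibyod3d3d3d3d3d3d2d4vf7KmZmru6q7u7qHd3dmZnd3d3d3dmd3m+2oh3eJqru7uodmd3VDRGZ3d3d3ZWd3iqmHd2eKu7l2VVQ1Z2QzRGd3d3d2RGd3d3d3d2ebuoQhEREkVkREVWeHd3dkNXd3dmeHZmiruEEAAAADVUREMlZ3d3ZCN5iHZomGVGiphiEAAAACRERDIUVVRVMiWKl3eJllRFeHUyI0QhASREQzEWZTIiETaJh3eHZURWd2QiRpp0MzMzMyIohTMyI2mId3dmZmeJmHVFabynVDEAERJJdUVEWLuYd3d3iImqqYd3iaqXVSAAABRoZVZmi8yod3eImZmIh3Z3iYdmVTAAADZnZnd3irupd3d4iId3ZVVmeHZVZUIAA2dmZnd2eIiId3d3d3ZnZVZniHdndlQzV4h2ZmZniHd3d3d3d3eId3d4iZiJmFRGiHeGZmd5qYd3d3d3d3iYiamImqmrunVndmeGd4iby4d3d3d3d3iImru7upibuph3ZWeGeJmruoh3d3d3d3d4mZqqqYeImqqXZ4mDRWeJmIiHd3d3d3eIh3iIh3d3iby5eKmAAANVRFd3d3d3d3eId3d3d3d3eKy6h3ZQAAEQACRWd3d3d3d3d3d3d3d3d5mZhSEAEiIAAAESRnd3d3d3d3d3d3d3ZmVWdAADaHVERBAAFGd3d3d3d3Zmd3d2QyATQwAIq7qZmFIRElZ3d3d3d2VWd3dUMQABIjNLy7qZiIZUQ0RWd3d3d1Vnd3UyIQAAAmicuZiHd4mIdkM1d3d3dlZ3d2QyIzMQJpu7mId3d3iZmGRXd3d3dVZmZmVEVnVFnNzZiHd3d2eJmGeZh3d3ZVZmZnd4mXad/+73d3d3ZUZ4h3m6h3dmVFVmZ3iauYrv/+7nd3dmVFeId4q5d3ZlVFZmZ3eJqq3/28y4h3dlVGiHd4qod2VVVFd2d3d4ms7sqamA=="/>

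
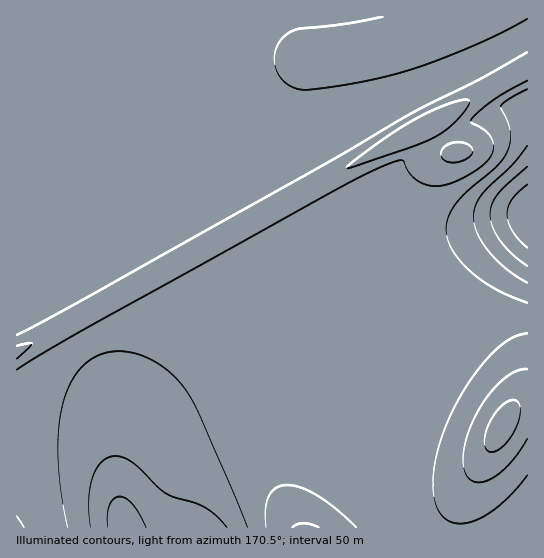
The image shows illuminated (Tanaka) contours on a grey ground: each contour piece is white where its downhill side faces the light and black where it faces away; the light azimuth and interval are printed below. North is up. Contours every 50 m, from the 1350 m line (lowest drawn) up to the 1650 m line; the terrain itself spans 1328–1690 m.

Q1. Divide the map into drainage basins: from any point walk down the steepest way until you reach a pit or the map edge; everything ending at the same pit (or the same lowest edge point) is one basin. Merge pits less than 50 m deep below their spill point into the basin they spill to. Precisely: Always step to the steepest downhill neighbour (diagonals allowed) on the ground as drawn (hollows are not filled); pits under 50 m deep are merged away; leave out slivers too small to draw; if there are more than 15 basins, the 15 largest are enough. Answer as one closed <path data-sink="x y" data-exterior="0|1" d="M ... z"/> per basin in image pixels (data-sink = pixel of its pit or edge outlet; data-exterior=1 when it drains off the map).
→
<path data-sink="426 127" data-exterior="0" d="M242 16l-226 1 1 511 106 0-4-29 0-18 6-24 20-31 36-35 30-19 27-8 33 0 24 7 11 5 50-71 26-29 16-9 41-16 39-19 29-11 21-4-1-173-81 43-43 13-45 21-20 14-17 18-35 20-34-40-8-12-12-27-4-23 1-20 6-18 8-14z"/><path data-sink="502 426" data-exterior="0" d="M527 217l-20 4-29 11-39 19-41 16-16 9-26 29-49 70 16 16 24 36 36 71 9 20 2 10 134-1z"/><path data-sink="305 527" data-exterior="1" d="M258 363l-27 2-33 14-25 18-28 29-16 23-9 24-1 26 5 28 269 1-1-10-37-76-32-51-13-12-15-8-17-6z"/><path data-sink="307 59" data-exterior="0" d="M527 16l-284 0-8 17-6 18-1 20 4 23 12 27 8 12 34 40 35-20 17-18 20-14 45-21 43-13 81-43z"/>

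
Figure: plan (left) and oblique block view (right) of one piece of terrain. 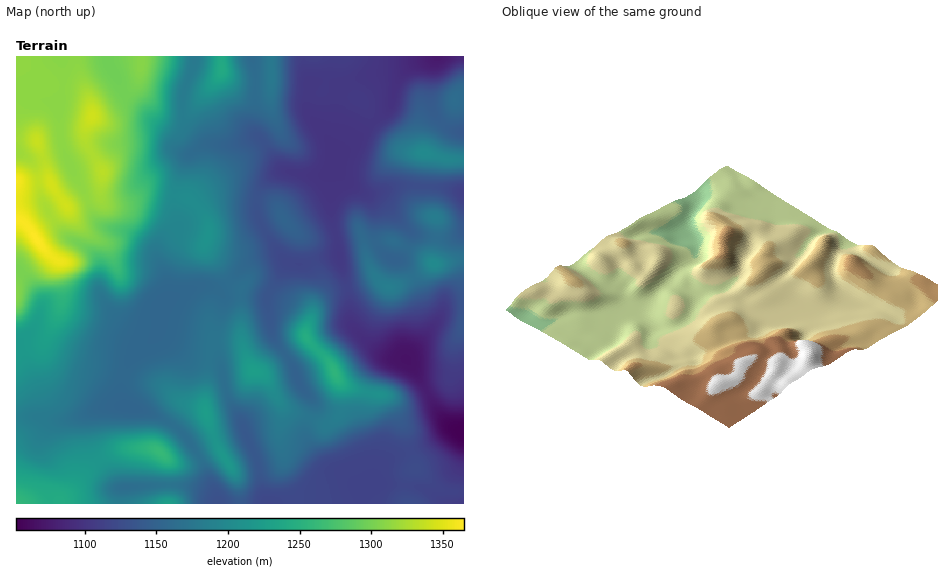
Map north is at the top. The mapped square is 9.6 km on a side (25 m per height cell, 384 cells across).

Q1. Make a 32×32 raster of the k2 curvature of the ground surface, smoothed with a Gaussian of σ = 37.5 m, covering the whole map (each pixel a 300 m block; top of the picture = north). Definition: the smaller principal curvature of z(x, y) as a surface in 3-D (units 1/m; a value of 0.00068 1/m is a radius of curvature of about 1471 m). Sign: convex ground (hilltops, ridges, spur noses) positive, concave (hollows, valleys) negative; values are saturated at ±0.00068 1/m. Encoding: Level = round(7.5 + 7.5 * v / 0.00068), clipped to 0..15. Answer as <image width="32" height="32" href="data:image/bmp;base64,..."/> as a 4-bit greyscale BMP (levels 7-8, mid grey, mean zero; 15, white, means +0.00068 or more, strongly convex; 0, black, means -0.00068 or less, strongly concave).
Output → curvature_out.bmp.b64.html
<image width="32" height="32" href="data:image/bmp;base64,Qk12AgAAAAAAAHYAAAAoAAAAIAAAACAAAAABAAQAAAAAAAACAAATCwAAEwsAABAAAAAAAAAAAAAAABEREQAiIiIAMzMzAERERABVVVUAZmZmAHd3dwCIiIgAmZmZAKqqqgC7u7sAzMzMAN3d3QDu7u4A////AId4h0RVdzVCNWZ3h3d4dmd3d3YxAAAkBlJlV3d3dmd3dld3VnaIUEtBiVV3d3eIdmV4h2eHqAGHA3h1RWd3eIV2Z4d4iaAGZBaHZoVVZmVUd2VVVDMAV3M3d2eHdUeGNWZmVVVCN2lwVmdlVmdUYkZ3d3d3ZnhpMWV2MDRXqEF4d3d3d2eHZiOWYxOoRpMDmHd3Z3dnd2Y0qZElmEEARndoh2d3dmd3RXdANYciVmZ3Z3dmd3d3eFd1AqVBFWZkiCV3dmd3d3hXhBW0AldmdFhgeIZWZ3d4ZnNCaSNlZWYmkEdkEzZ3d3ZUZlc0RphXNmIyIBpTZ2ZnhUdkY0iYVjVUmXApZVZVVXhWVnFYZTiENoqAVkRXeXZnVVVRdjRahjhiBYlSZ3mGdzaHUnV3VEVIM3YzU0dolmNoiDOFhTRUdidzd5c2Z4ZjiHZFlFR6s2RIZYeIJnd3ZJh2ZVV2Z2ODdjZlaEWIh2R3ZndVVTITk4RXl1dzeHd1RFd3Z2Q0RDRkZ4d0VFd3h0Vmd1V3mIhYZXZWhyVVVnVYdXdjqIllWVV2Z3ZFdndUd1Z3c1dlM2ZleXdkcmZ2VnZHd3YkZld3dmhmZ4BnZlZ0V3eIY3Z4d4ZnVnhgR3ZFhFh3iHOmaXeHdmZ4cwaYJYRHd3d1RTmHd3ZneJcDdRV0WHh3d2Ux"/>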